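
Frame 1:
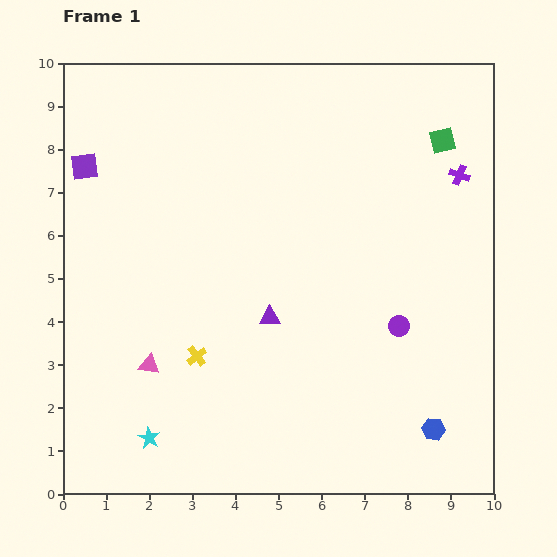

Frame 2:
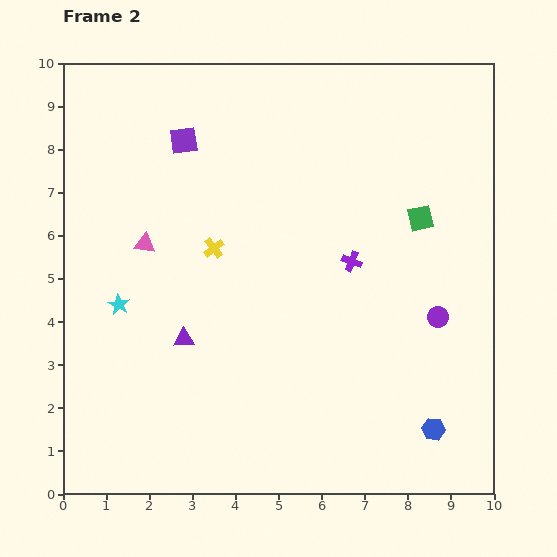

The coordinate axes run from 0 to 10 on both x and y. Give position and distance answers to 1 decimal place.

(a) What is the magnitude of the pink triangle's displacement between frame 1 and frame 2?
2.8

The pink triangle moved from (2.0, 3.0) to (1.9, 5.8), a distance of √(0.1² + 2.8²) ≈ 2.8.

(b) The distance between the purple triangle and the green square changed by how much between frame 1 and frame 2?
+0.5

Distance in frame 1: 5.7. Distance in frame 2: 6.2.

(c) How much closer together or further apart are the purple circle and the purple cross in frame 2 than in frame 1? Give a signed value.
-1.4

Distance in frame 1: 3.8. Distance in frame 2: 2.4.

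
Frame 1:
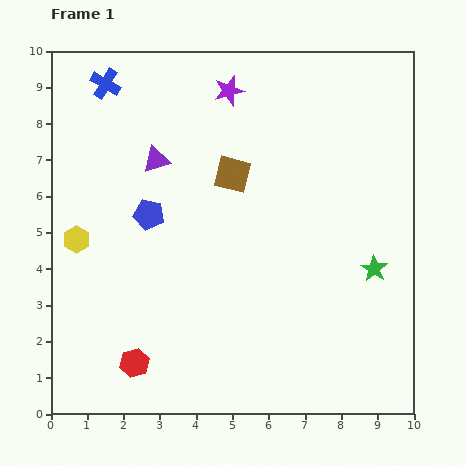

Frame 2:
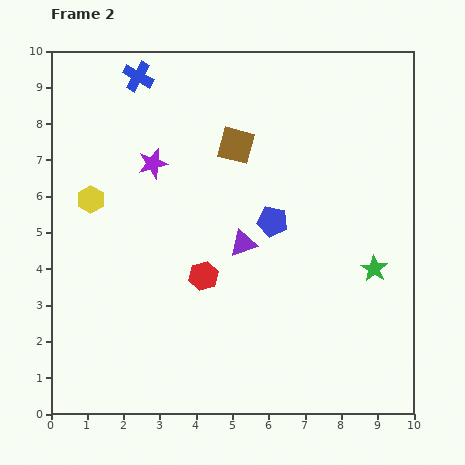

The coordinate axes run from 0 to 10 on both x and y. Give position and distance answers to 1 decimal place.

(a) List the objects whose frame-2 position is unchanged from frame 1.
the green star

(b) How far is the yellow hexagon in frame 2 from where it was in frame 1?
1.2

The yellow hexagon moved from (0.7, 4.8) to (1.1, 5.9), a distance of √(0.4² + 1.1²) ≈ 1.2.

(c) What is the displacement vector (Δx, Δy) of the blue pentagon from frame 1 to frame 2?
(3.4, -0.2)

The blue pentagon was at (2.7, 5.5) in frame 1 and (6.1, 5.3) in frame 2.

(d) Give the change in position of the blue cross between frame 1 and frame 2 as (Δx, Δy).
(0.9, 0.2)

The blue cross was at (1.5, 9.1) in frame 1 and (2.4, 9.3) in frame 2.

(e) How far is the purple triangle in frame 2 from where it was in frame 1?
3.3

The purple triangle moved from (2.9, 7.0) to (5.3, 4.7), a distance of √(2.4² + 2.3²) ≈ 3.3.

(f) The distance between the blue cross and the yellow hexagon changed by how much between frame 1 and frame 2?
-0.8

Distance in frame 1: 4.4. Distance in frame 2: 3.6.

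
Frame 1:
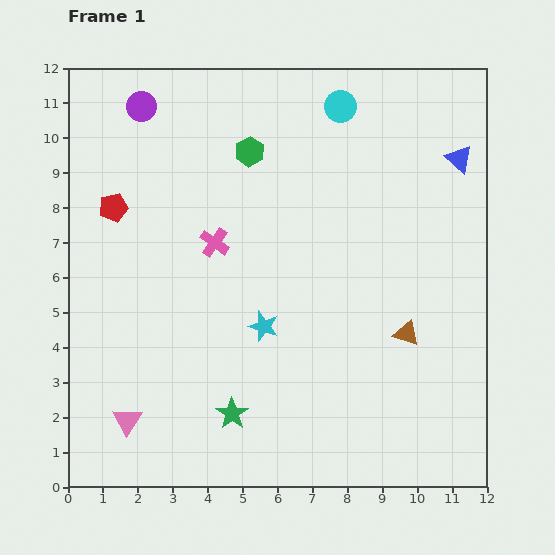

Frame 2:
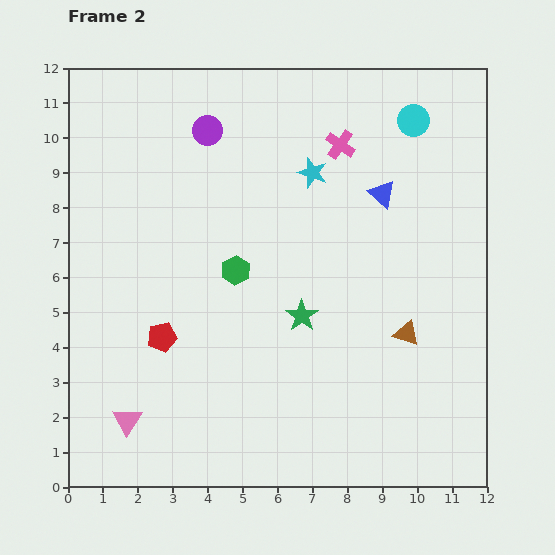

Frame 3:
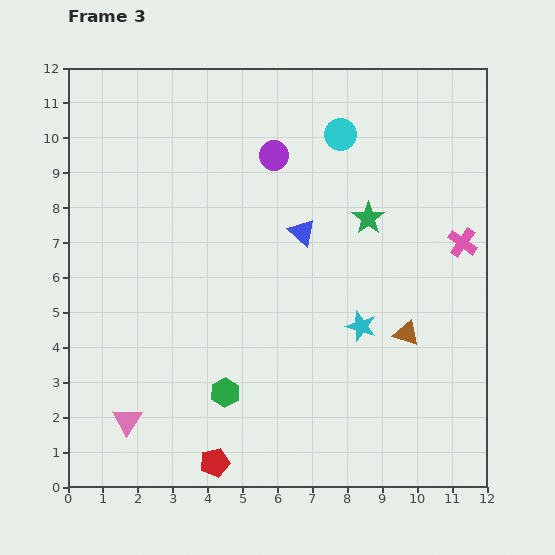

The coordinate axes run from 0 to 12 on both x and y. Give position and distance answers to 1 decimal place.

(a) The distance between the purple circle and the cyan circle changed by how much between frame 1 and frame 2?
+0.2

Distance in frame 1: 5.7. Distance in frame 2: 5.9.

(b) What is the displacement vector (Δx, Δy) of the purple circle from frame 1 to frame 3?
(3.8, -1.4)

The purple circle was at (2.1, 10.9) in frame 1 and (5.9, 9.5) in frame 3.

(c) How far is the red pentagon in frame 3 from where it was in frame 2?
3.9

The red pentagon moved from (2.7, 4.3) to (4.2, 0.7), a distance of √(1.5² + 3.6²) ≈ 3.9.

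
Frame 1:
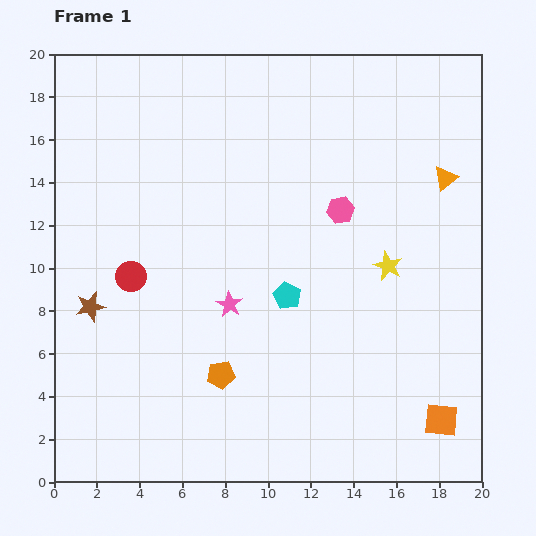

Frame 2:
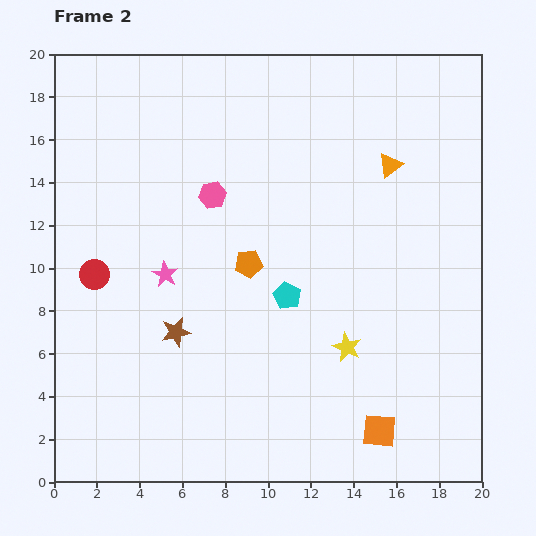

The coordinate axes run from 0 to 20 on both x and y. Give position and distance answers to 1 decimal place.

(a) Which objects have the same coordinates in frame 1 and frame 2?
the cyan pentagon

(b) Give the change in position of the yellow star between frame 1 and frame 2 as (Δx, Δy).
(-1.9, -3.8)

The yellow star was at (15.6, 10.1) in frame 1 and (13.7, 6.3) in frame 2.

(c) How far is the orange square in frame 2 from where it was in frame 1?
2.9

The orange square moved from (18.1, 2.9) to (15.2, 2.4), a distance of √(2.9² + 0.5²) ≈ 2.9.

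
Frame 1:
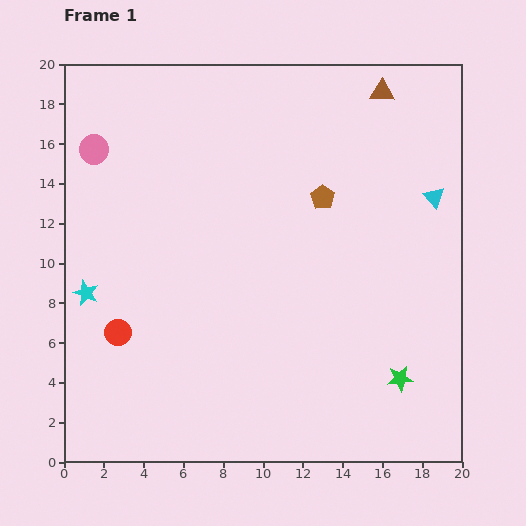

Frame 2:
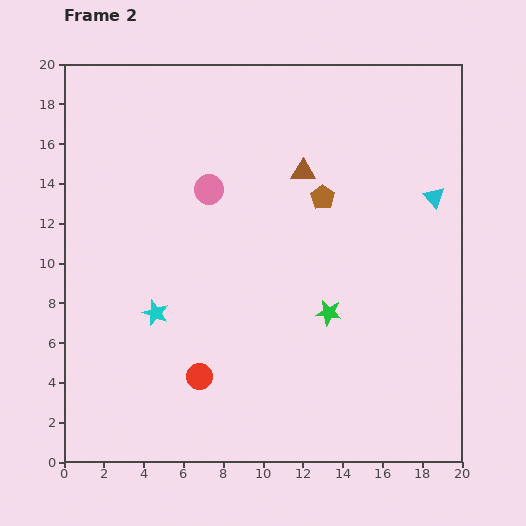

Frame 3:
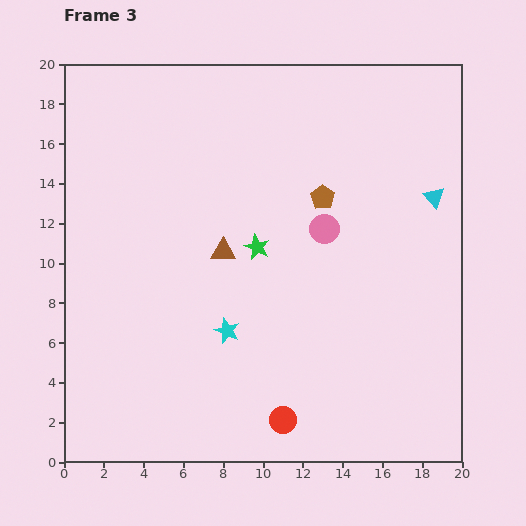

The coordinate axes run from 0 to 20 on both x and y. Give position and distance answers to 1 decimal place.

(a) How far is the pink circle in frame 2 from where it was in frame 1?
6.1

The pink circle moved from (1.5, 15.7) to (7.3, 13.7), a distance of √(5.8² + 2.0²) ≈ 6.1.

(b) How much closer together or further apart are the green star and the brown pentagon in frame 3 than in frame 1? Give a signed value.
-5.8

Distance in frame 1: 9.9. Distance in frame 3: 4.1.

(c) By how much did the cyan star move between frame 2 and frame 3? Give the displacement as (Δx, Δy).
(3.6, -0.9)

The cyan star was at (4.6, 7.5) in frame 2 and (8.2, 6.6) in frame 3.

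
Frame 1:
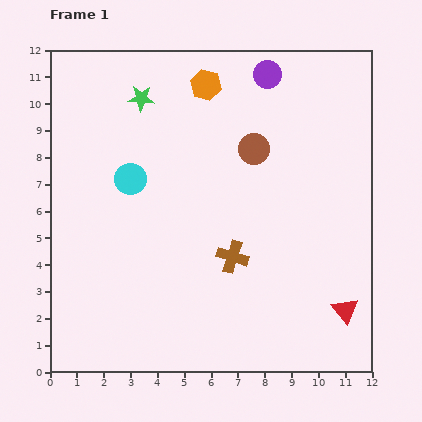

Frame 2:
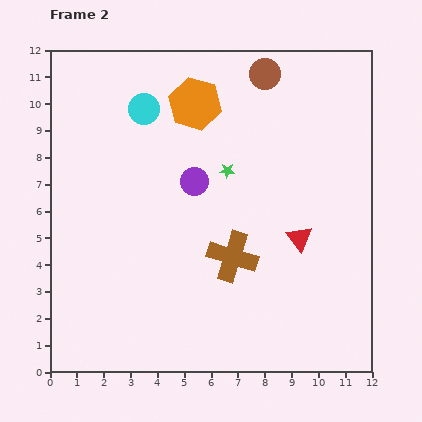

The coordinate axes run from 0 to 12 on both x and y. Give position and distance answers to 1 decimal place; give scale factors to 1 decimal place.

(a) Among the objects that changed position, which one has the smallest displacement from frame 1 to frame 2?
the orange hexagon

(moved 0.8)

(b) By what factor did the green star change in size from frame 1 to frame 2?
0.6×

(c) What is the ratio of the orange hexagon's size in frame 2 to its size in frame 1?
1.7×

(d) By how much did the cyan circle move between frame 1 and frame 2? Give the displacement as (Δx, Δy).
(0.5, 2.6)

The cyan circle was at (3.0, 7.2) in frame 1 and (3.5, 9.8) in frame 2.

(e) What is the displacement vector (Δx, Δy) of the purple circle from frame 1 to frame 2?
(-2.7, -4.0)

The purple circle was at (8.1, 11.1) in frame 1 and (5.4, 7.1) in frame 2.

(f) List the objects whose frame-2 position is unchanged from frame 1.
the brown cross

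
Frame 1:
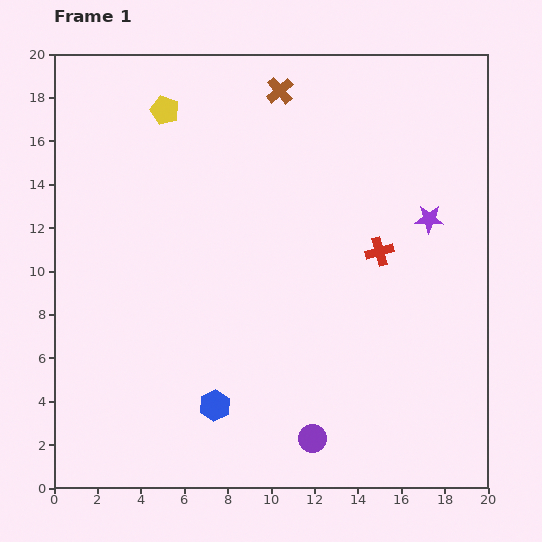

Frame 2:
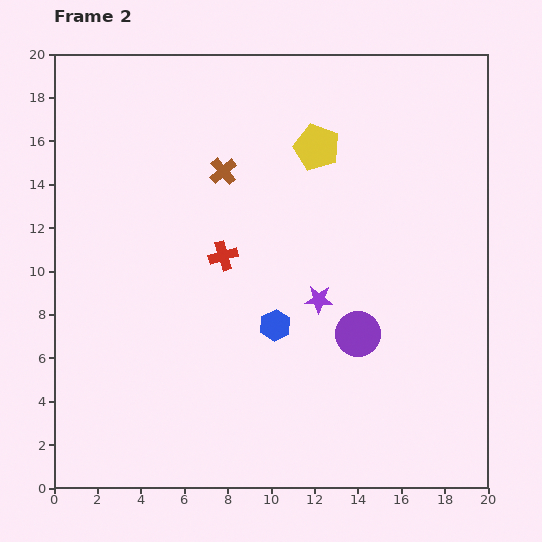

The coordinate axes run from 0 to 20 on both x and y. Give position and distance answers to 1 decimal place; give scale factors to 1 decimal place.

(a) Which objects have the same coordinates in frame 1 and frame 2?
none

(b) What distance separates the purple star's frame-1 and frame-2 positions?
6.3

The purple star moved from (17.3, 12.4) to (12.2, 8.7), a distance of √(5.1² + 3.7²) ≈ 6.3.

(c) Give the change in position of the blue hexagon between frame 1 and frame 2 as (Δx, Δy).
(2.8, 3.7)

The blue hexagon was at (7.4, 3.8) in frame 1 and (10.2, 7.5) in frame 2.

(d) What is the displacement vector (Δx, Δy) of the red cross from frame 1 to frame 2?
(-7.2, -0.2)

The red cross was at (15.0, 10.9) in frame 1 and (7.8, 10.7) in frame 2.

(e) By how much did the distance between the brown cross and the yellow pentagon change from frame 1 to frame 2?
-1.0

Distance in frame 1: 5.4. Distance in frame 2: 4.4.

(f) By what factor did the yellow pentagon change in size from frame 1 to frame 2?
1.6×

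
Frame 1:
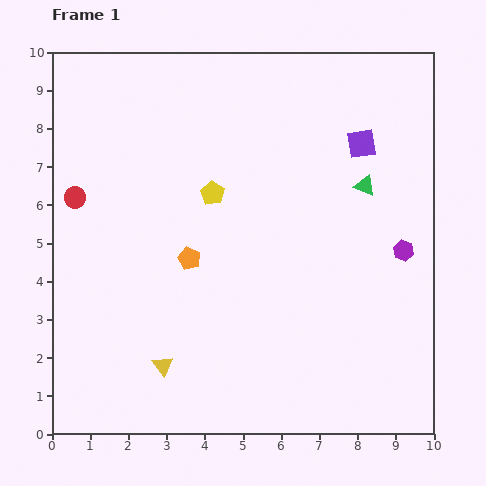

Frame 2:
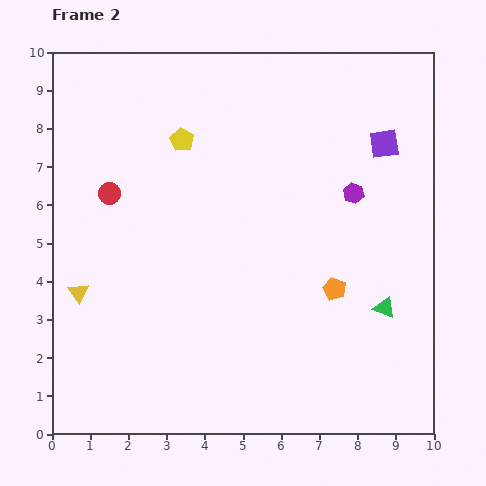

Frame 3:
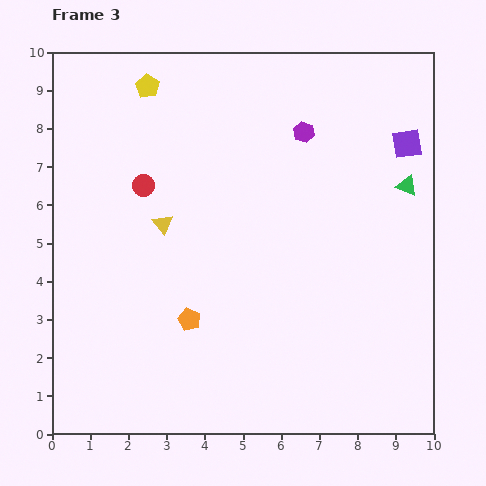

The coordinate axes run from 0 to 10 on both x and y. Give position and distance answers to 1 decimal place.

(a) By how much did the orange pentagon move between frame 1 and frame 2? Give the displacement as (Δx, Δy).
(3.8, -0.8)

The orange pentagon was at (3.6, 4.6) in frame 1 and (7.4, 3.8) in frame 2.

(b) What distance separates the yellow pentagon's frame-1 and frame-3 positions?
3.3

The yellow pentagon moved from (4.2, 6.3) to (2.5, 9.1), a distance of √(1.7² + 2.8²) ≈ 3.3.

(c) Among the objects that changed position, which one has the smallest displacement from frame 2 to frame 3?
the purple square

(moved 0.6)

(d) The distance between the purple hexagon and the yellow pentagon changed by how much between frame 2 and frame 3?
-0.4

Distance in frame 2: 4.7. Distance in frame 3: 4.3.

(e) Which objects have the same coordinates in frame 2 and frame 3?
none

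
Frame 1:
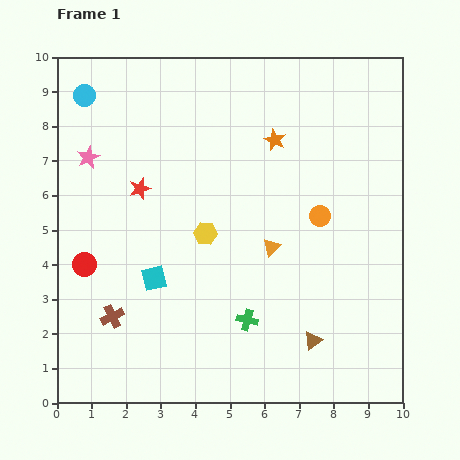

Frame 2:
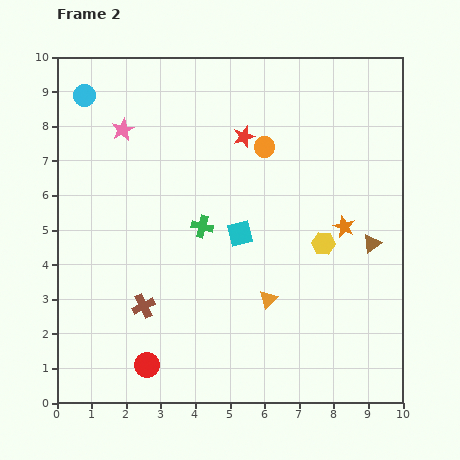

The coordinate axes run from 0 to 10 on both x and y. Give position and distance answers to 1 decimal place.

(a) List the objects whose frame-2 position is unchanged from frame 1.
the cyan circle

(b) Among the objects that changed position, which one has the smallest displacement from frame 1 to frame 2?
the brown cross

(moved 0.9)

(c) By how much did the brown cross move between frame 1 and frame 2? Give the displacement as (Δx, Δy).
(0.9, 0.3)

The brown cross was at (1.6, 2.5) in frame 1 and (2.5, 2.8) in frame 2.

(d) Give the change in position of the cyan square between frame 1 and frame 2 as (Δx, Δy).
(2.5, 1.3)

The cyan square was at (2.8, 3.6) in frame 1 and (5.3, 4.9) in frame 2.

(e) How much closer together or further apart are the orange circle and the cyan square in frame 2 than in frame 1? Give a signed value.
-2.5

Distance in frame 1: 5.1. Distance in frame 2: 2.6.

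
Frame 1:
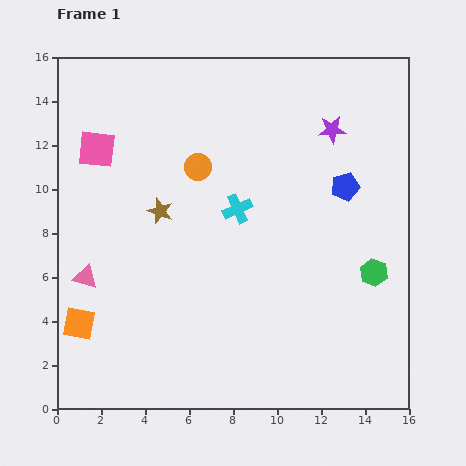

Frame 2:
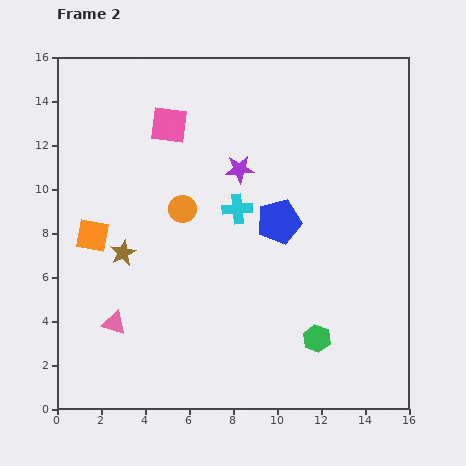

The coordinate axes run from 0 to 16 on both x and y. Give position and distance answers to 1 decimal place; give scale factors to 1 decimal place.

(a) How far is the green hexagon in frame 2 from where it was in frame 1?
4.0

The green hexagon moved from (14.4, 6.2) to (11.8, 3.2), a distance of √(2.6² + 3.0²) ≈ 4.0.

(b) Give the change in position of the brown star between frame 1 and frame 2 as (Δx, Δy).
(-1.7, -1.9)

The brown star was at (4.7, 9.0) in frame 1 and (3.0, 7.1) in frame 2.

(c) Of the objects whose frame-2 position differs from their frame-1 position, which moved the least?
the orange circle

(moved 2.0)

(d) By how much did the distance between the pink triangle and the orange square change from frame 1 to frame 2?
+2.0

Distance in frame 1: 2.1. Distance in frame 2: 4.1.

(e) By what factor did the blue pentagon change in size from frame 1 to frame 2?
1.6×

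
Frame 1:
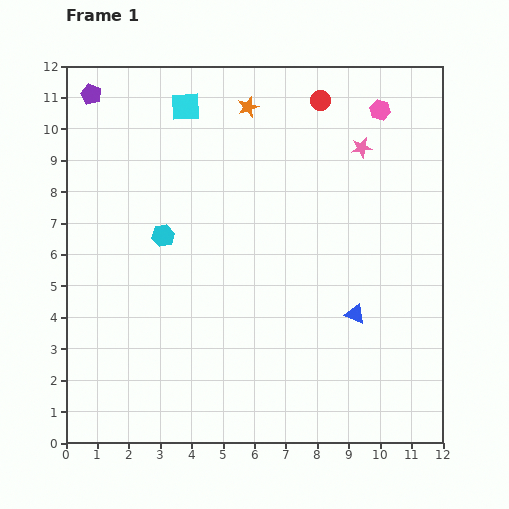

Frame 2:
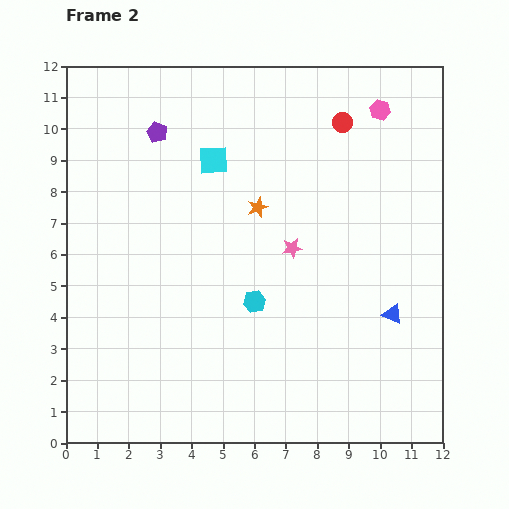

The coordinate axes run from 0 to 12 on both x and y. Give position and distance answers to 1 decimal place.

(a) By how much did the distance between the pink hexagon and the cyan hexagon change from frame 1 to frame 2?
-0.7

Distance in frame 1: 8.0. Distance in frame 2: 7.3.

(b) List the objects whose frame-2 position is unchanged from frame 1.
the pink hexagon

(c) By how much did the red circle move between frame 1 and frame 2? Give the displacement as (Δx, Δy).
(0.7, -0.7)

The red circle was at (8.1, 10.9) in frame 1 and (8.8, 10.2) in frame 2.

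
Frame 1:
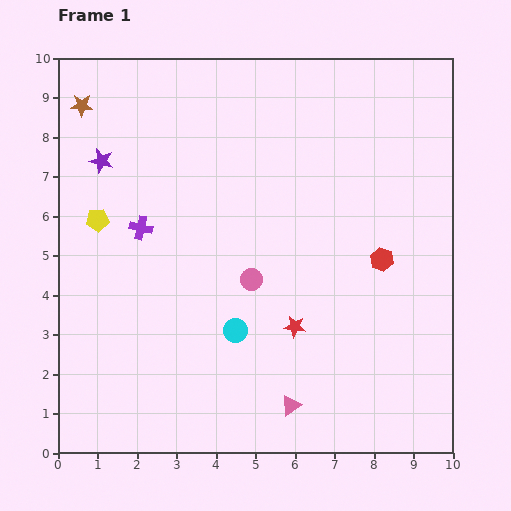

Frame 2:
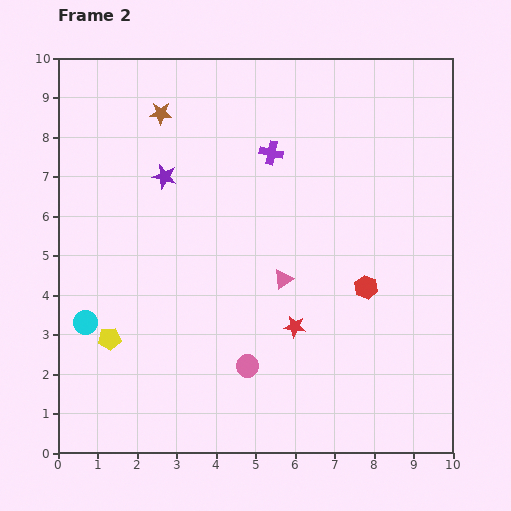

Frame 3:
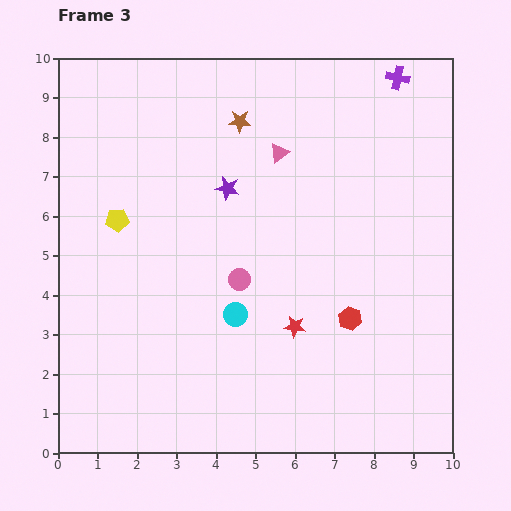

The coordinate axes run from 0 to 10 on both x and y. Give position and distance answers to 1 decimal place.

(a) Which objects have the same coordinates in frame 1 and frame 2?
the red star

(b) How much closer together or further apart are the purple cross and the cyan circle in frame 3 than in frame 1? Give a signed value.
+3.8

Distance in frame 1: 3.5. Distance in frame 3: 7.3.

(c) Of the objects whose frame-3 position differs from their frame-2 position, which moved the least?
the red hexagon

(moved 0.9)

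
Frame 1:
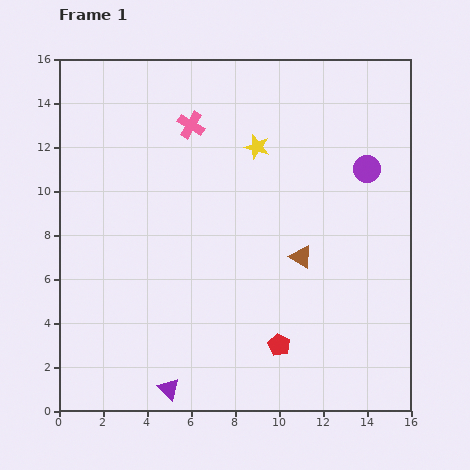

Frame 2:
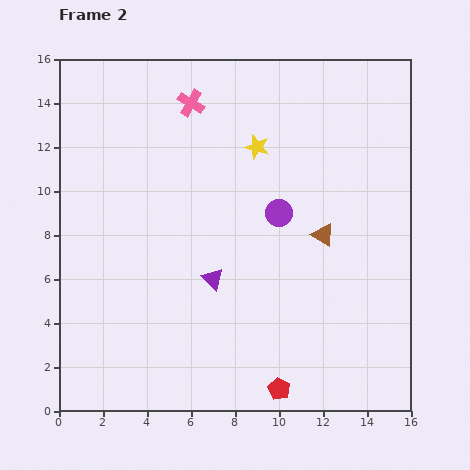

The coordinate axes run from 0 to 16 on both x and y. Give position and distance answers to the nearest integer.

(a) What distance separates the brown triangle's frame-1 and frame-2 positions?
1

The brown triangle moved from (11, 7) to (12, 8), a distance of √(1² + 1²) ≈ 1.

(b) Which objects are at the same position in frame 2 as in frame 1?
the yellow star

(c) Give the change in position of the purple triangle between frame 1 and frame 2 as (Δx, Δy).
(2, 5)

The purple triangle was at (5, 1) in frame 1 and (7, 6) in frame 2.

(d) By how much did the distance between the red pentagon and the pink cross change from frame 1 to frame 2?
+3

Distance in frame 1: 11. Distance in frame 2: 14.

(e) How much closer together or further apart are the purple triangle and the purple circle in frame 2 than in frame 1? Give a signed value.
-9

Distance in frame 1: 13. Distance in frame 2: 4.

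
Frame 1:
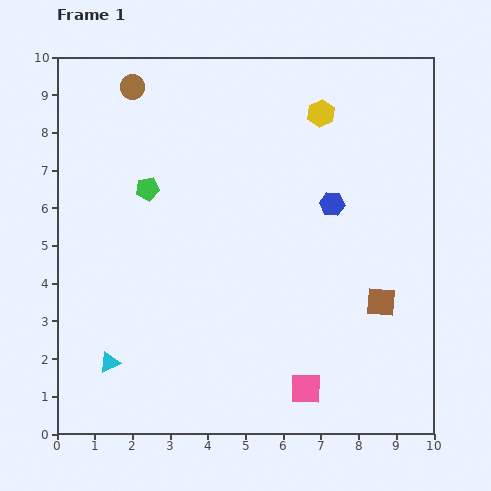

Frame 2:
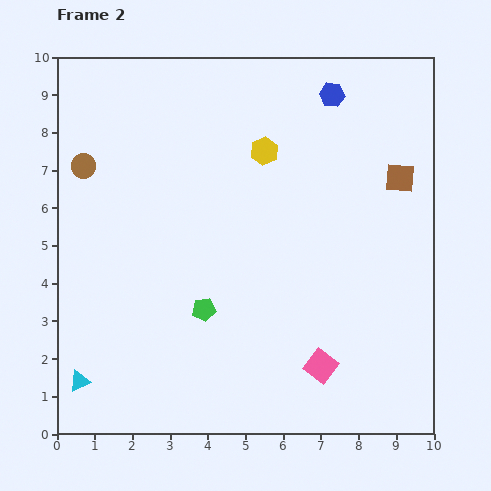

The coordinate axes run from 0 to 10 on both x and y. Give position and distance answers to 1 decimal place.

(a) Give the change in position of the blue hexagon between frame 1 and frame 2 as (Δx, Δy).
(0.0, 2.9)

The blue hexagon was at (7.3, 6.1) in frame 1 and (7.3, 9.0) in frame 2.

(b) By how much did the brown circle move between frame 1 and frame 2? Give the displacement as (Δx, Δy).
(-1.3, -2.1)

The brown circle was at (2.0, 9.2) in frame 1 and (0.7, 7.1) in frame 2.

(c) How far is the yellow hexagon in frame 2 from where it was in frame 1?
1.8

The yellow hexagon moved from (7.0, 8.5) to (5.5, 7.5), a distance of √(1.5² + 1.0²) ≈ 1.8.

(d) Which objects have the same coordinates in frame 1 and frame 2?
none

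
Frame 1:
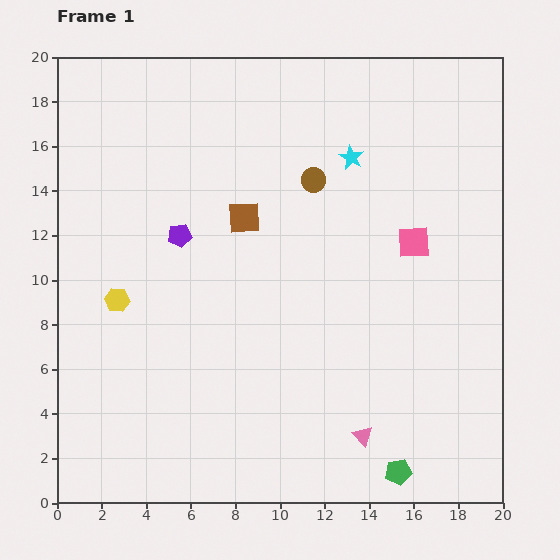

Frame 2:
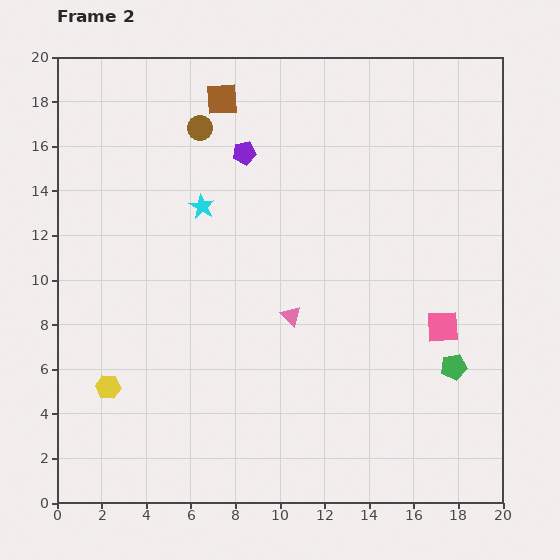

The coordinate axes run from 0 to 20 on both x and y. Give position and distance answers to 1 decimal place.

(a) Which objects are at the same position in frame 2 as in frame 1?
none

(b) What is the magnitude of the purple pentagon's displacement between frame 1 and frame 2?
4.7

The purple pentagon moved from (5.5, 12.0) to (8.4, 15.7), a distance of √(2.9² + 3.7²) ≈ 4.7.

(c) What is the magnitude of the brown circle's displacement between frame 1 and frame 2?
5.6

The brown circle moved from (11.5, 14.5) to (6.4, 16.8), a distance of √(5.1² + 2.3²) ≈ 5.6.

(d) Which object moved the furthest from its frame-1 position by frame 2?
the cyan star

(moved 7.1; next 6.3)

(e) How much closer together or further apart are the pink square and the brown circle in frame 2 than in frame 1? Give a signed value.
+8.8

Distance in frame 1: 5.3. Distance in frame 2: 14.1.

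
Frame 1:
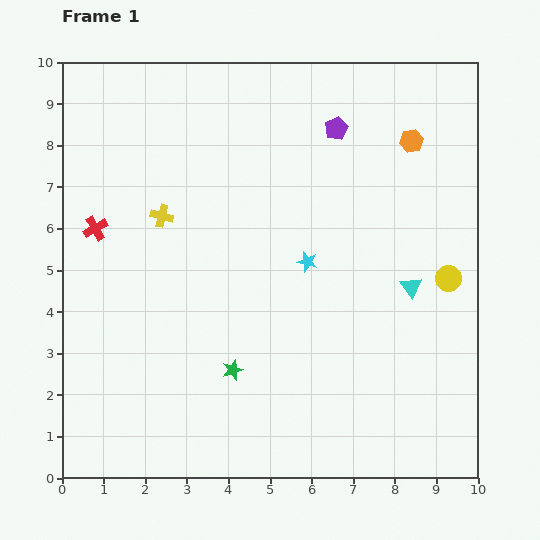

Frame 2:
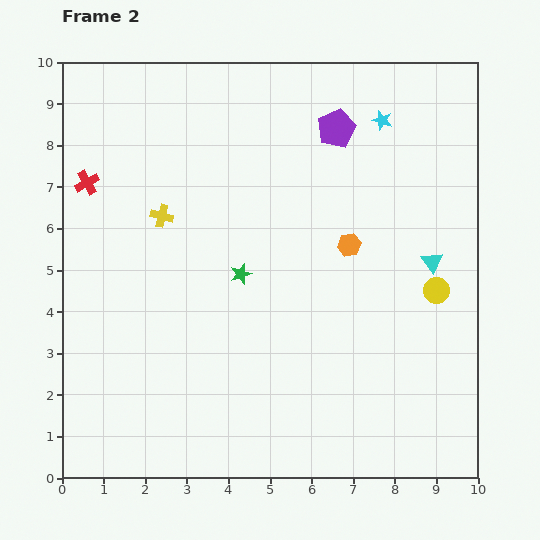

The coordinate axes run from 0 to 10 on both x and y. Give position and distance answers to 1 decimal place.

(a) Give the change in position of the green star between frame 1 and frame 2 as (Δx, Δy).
(0.2, 2.3)

The green star was at (4.1, 2.6) in frame 1 and (4.3, 4.9) in frame 2.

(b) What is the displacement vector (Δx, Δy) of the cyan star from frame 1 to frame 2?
(1.8, 3.4)

The cyan star was at (5.9, 5.2) in frame 1 and (7.7, 8.6) in frame 2.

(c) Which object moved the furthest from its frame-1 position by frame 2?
the cyan star

(moved 3.8; next 2.9)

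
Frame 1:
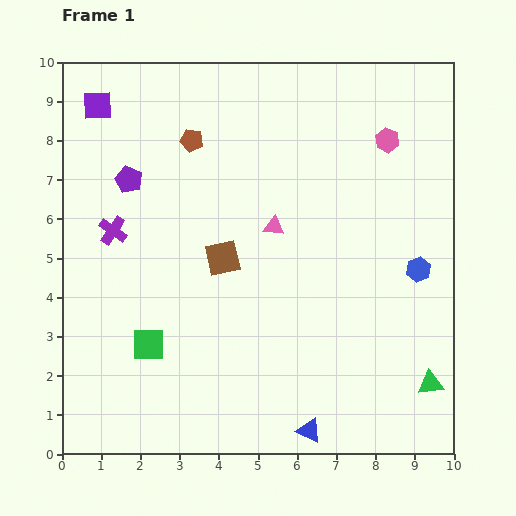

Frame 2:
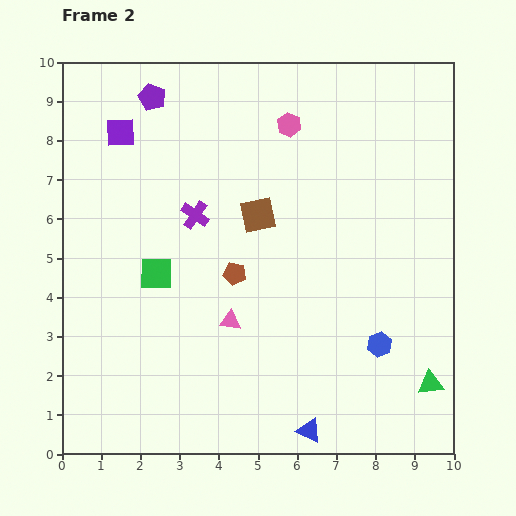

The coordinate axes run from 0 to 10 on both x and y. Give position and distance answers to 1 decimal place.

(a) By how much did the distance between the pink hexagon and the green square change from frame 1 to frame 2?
-2.9

Distance in frame 1: 8.0. Distance in frame 2: 5.1.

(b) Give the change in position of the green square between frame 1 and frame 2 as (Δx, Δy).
(0.2, 1.8)

The green square was at (2.2, 2.8) in frame 1 and (2.4, 4.6) in frame 2.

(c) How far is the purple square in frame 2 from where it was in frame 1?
0.9

The purple square moved from (0.9, 8.9) to (1.5, 8.2), a distance of √(0.6² + 0.7²) ≈ 0.9.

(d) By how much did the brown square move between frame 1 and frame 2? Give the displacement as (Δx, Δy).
(0.9, 1.1)

The brown square was at (4.1, 5.0) in frame 1 and (5.0, 6.1) in frame 2.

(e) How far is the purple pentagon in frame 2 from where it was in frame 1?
2.2

The purple pentagon moved from (1.7, 7.0) to (2.3, 9.1), a distance of √(0.6² + 2.1²) ≈ 2.2.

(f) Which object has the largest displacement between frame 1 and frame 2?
the brown pentagon

(moved 3.6; next 2.6)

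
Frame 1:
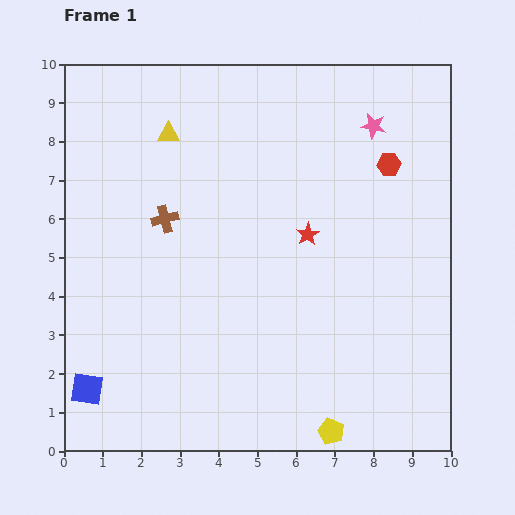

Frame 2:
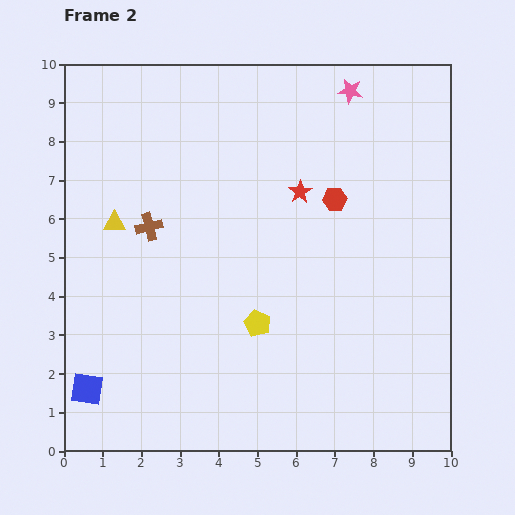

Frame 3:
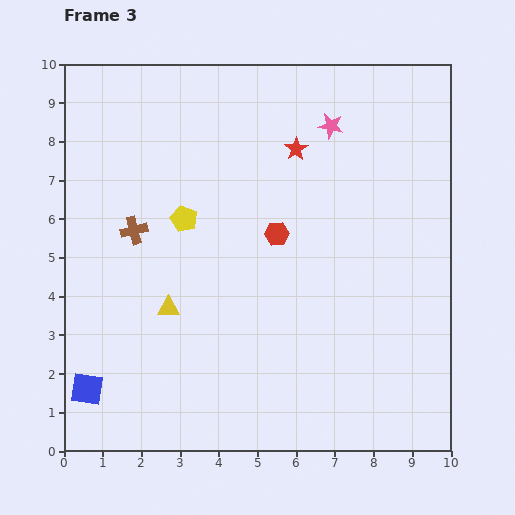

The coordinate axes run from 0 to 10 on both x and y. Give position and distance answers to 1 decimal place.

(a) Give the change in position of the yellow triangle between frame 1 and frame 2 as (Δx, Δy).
(-1.4, -2.3)

The yellow triangle was at (2.7, 8.2) in frame 1 and (1.3, 5.9) in frame 2.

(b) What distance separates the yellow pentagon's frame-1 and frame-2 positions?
3.4

The yellow pentagon moved from (6.9, 0.5) to (5.0, 3.3), a distance of √(1.9² + 2.8²) ≈ 3.4.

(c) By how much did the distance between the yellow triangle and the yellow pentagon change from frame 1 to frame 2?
-4.3

Distance in frame 1: 8.8. Distance in frame 2: 4.5.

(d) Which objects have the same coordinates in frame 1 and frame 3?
the blue square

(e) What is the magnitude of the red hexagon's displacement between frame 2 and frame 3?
1.7

The red hexagon moved from (7.0, 6.5) to (5.5, 5.6), a distance of √(1.5² + 0.9²) ≈ 1.7.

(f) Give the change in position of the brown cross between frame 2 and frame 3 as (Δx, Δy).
(-0.4, -0.1)

The brown cross was at (2.2, 5.8) in frame 2 and (1.8, 5.7) in frame 3.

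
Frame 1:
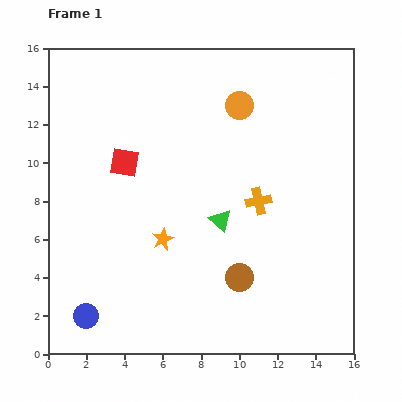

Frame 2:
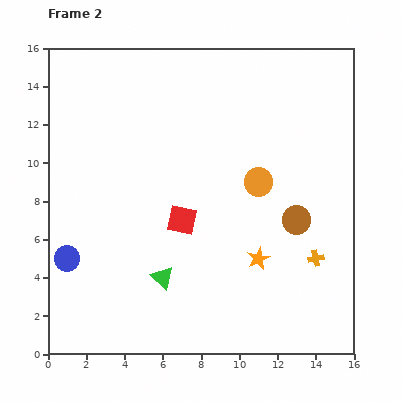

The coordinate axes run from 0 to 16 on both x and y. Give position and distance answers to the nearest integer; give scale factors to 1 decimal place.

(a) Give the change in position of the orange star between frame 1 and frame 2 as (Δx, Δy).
(5, -1)

The orange star was at (6, 6) in frame 1 and (11, 5) in frame 2.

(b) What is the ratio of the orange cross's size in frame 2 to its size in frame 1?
0.6×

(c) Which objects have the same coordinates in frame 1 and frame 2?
none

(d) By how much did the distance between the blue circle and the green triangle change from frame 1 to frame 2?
-4

Distance in frame 1: 9. Distance in frame 2: 5.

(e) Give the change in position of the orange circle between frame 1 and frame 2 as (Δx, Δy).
(1, -4)

The orange circle was at (10, 13) in frame 1 and (11, 9) in frame 2.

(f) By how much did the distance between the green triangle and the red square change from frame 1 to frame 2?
-3

Distance in frame 1: 6. Distance in frame 2: 3.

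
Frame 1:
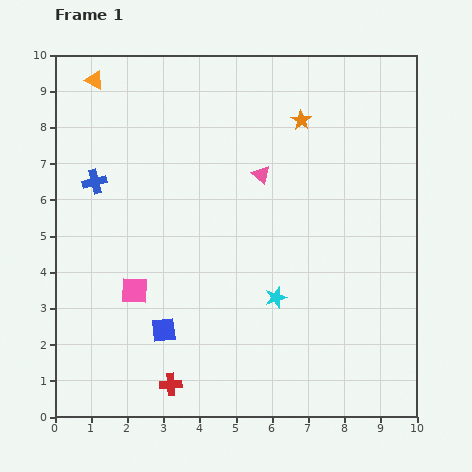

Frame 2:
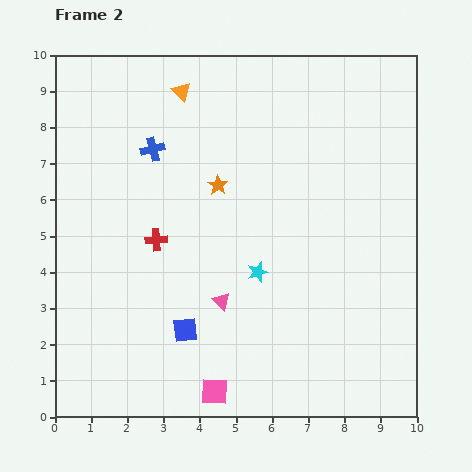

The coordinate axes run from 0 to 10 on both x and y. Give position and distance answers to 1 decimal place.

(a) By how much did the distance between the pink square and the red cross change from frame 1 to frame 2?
+1.7

Distance in frame 1: 2.8. Distance in frame 2: 4.5.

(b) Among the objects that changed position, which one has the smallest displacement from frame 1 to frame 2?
the blue square

(moved 0.6)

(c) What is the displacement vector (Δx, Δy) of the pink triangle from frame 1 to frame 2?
(-1.1, -3.5)

The pink triangle was at (5.7, 6.7) in frame 1 and (4.6, 3.2) in frame 2.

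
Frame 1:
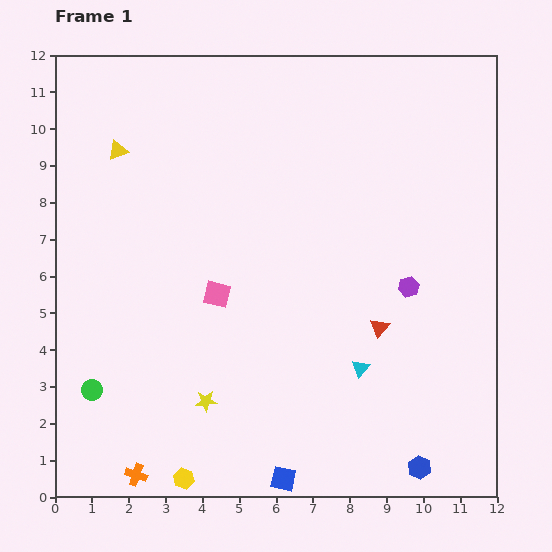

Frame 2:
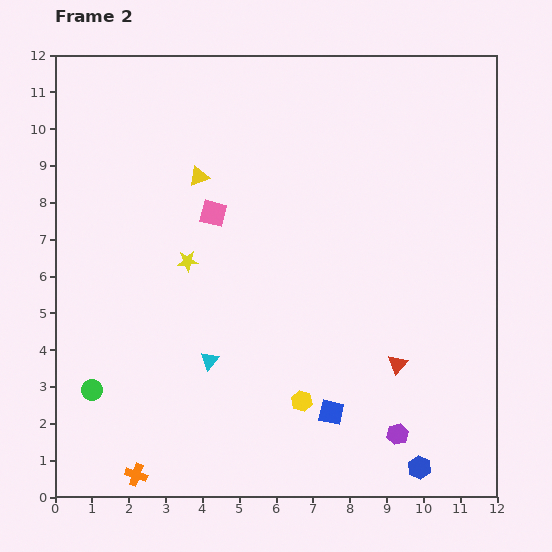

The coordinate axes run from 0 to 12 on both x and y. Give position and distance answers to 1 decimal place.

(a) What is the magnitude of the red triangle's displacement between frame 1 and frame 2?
1.1

The red triangle moved from (8.8, 4.6) to (9.3, 3.6), a distance of √(0.5² + 1.0²) ≈ 1.1.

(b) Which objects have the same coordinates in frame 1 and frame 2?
the green circle, the blue hexagon, the orange cross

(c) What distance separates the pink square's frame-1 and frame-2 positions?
2.2

The pink square moved from (4.4, 5.5) to (4.3, 7.7), a distance of √(0.1² + 2.2²) ≈ 2.2.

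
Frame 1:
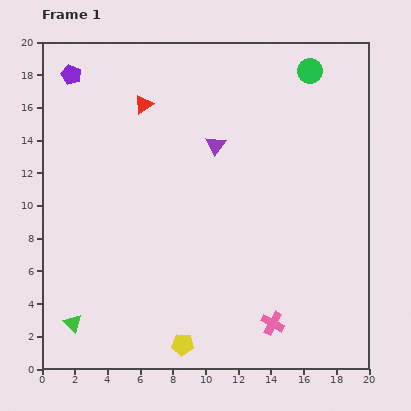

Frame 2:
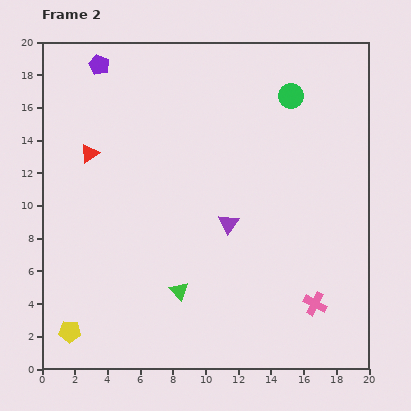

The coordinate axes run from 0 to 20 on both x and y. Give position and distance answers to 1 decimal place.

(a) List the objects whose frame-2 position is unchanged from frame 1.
none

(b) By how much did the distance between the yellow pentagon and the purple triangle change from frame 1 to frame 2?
-0.7

Distance in frame 1: 12.4. Distance in frame 2: 11.7.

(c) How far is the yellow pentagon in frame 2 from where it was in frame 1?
6.9

The yellow pentagon moved from (8.6, 1.5) to (1.7, 2.3), a distance of √(6.9² + 0.8²) ≈ 6.9.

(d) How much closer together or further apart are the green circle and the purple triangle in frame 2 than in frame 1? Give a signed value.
+1.4

Distance in frame 1: 7.3. Distance in frame 2: 8.7.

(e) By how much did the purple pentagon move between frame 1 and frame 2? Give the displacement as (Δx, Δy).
(1.7, 0.6)

The purple pentagon was at (1.8, 18.0) in frame 1 and (3.5, 18.6) in frame 2.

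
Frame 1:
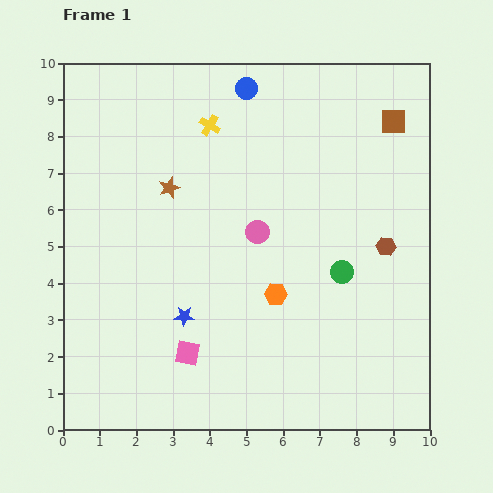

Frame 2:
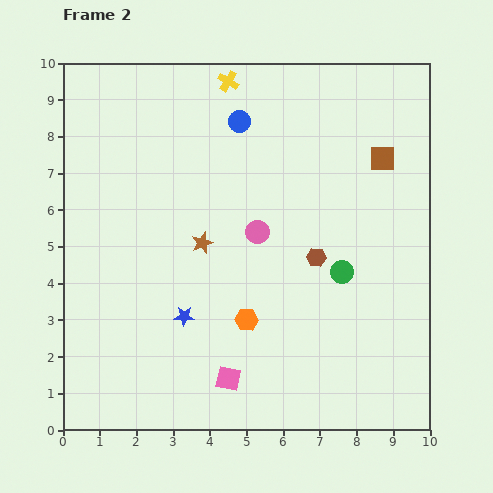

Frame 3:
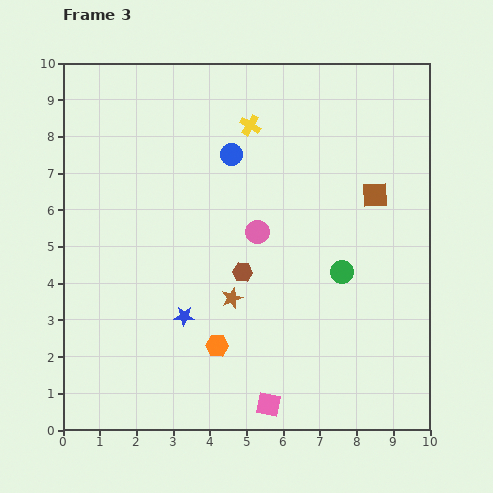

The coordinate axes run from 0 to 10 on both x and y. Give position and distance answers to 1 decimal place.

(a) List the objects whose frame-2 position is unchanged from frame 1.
the blue star, the pink circle, the green circle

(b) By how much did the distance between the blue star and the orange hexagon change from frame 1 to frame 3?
-1.4

Distance in frame 1: 2.6. Distance in frame 3: 1.2.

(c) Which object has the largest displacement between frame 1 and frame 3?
the brown hexagon

(moved 4.0; next 3.4)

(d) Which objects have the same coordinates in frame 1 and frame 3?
the blue star, the pink circle, the green circle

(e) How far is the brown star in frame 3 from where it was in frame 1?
3.4

The brown star moved from (2.9, 6.6) to (4.6, 3.6), a distance of √(1.7² + 3.0²) ≈ 3.4.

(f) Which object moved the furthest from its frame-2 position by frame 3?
the brown hexagon

(moved 2.0; next 1.7)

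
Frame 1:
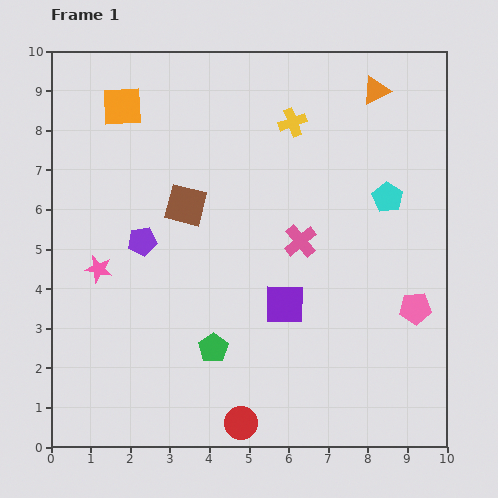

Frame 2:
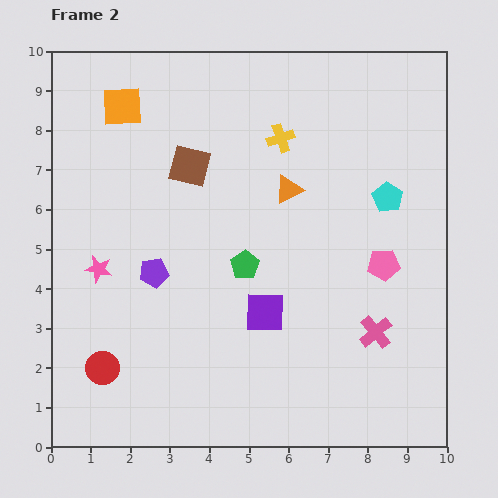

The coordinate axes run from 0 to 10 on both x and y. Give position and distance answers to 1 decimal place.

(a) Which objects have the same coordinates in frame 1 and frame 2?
the cyan pentagon, the orange square, the pink star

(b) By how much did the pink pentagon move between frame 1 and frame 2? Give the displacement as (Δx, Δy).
(-0.8, 1.1)

The pink pentagon was at (9.2, 3.5) in frame 1 and (8.4, 4.6) in frame 2.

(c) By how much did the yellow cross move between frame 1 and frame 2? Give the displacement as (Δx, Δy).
(-0.3, -0.4)

The yellow cross was at (6.1, 8.2) in frame 1 and (5.8, 7.8) in frame 2.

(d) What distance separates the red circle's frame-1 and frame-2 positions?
3.8

The red circle moved from (4.8, 0.6) to (1.3, 2.0), a distance of √(3.5² + 1.4²) ≈ 3.8.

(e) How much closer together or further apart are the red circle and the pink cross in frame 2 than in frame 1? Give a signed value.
+2.2

Distance in frame 1: 4.8. Distance in frame 2: 7.0.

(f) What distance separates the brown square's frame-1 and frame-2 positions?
1.0

The brown square moved from (3.4, 6.1) to (3.5, 7.1), a distance of √(0.1² + 1.0²) ≈ 1.0.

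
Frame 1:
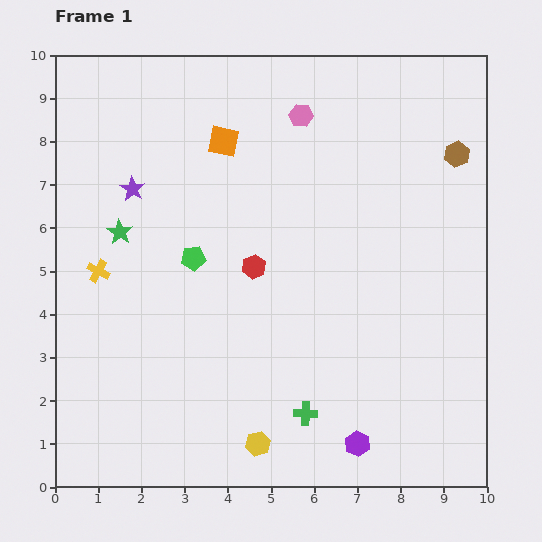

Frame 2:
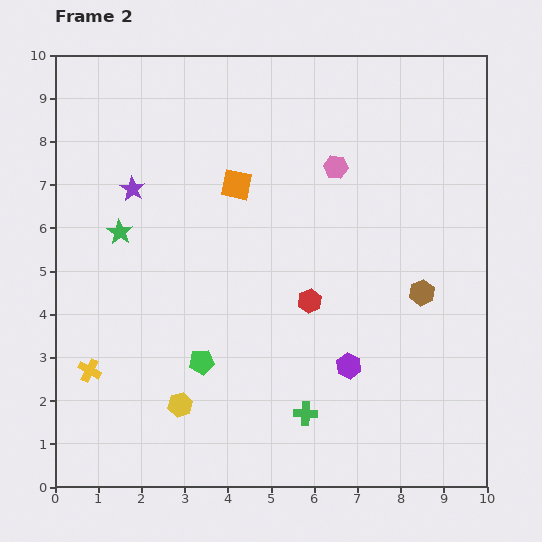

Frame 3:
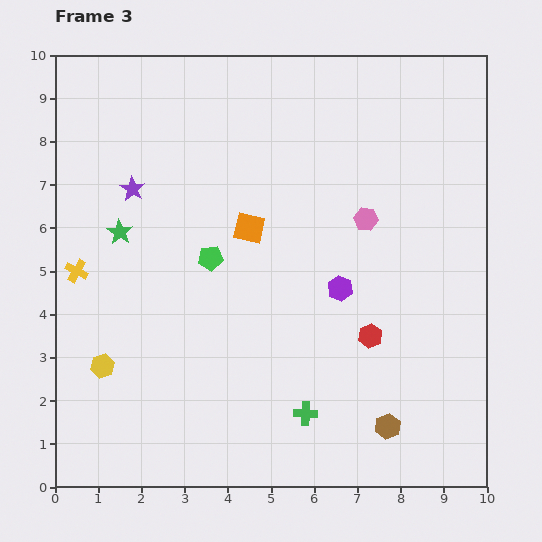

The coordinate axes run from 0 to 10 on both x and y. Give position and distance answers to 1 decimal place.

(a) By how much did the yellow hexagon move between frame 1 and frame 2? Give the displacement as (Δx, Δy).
(-1.8, 0.9)

The yellow hexagon was at (4.7, 1.0) in frame 1 and (2.9, 1.9) in frame 2.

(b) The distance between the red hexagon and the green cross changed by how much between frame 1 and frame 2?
-1.0

Distance in frame 1: 3.6. Distance in frame 2: 2.6.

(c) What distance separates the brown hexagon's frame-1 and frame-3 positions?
6.5

The brown hexagon moved from (9.3, 7.7) to (7.7, 1.4), a distance of √(1.6² + 6.3²) ≈ 6.5.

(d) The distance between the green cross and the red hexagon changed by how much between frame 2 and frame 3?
-0.3

Distance in frame 2: 2.6. Distance in frame 3: 2.3.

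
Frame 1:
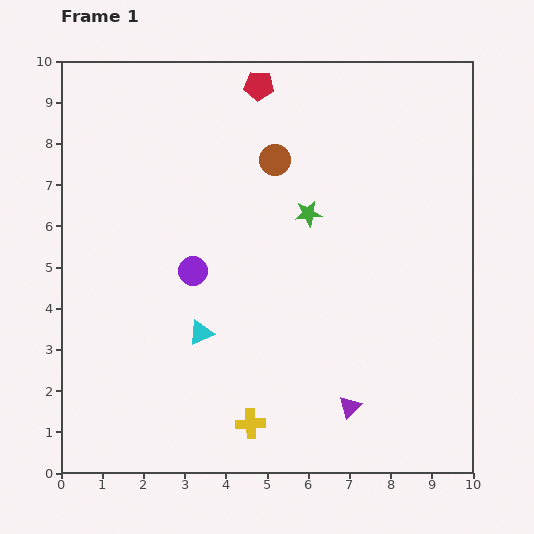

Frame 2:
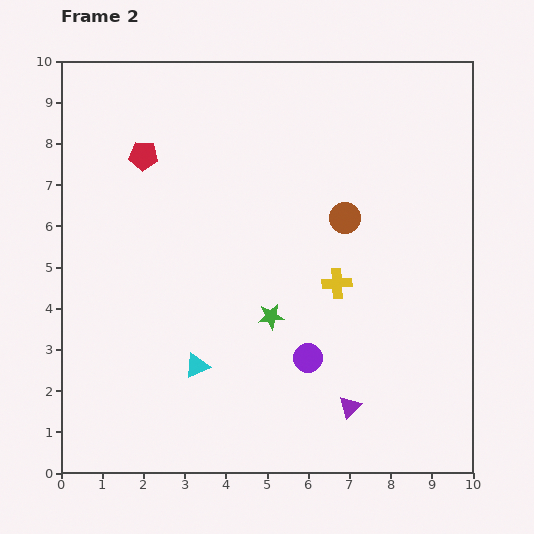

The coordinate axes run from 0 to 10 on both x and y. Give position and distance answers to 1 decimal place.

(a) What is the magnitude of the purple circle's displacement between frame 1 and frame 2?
3.5

The purple circle moved from (3.2, 4.9) to (6.0, 2.8), a distance of √(2.8² + 2.1²) ≈ 3.5.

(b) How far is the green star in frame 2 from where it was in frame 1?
2.7

The green star moved from (6.0, 6.3) to (5.1, 3.8), a distance of √(0.9² + 2.5²) ≈ 2.7.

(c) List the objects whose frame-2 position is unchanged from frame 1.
the purple triangle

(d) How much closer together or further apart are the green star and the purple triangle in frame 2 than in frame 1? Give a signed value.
-1.9

Distance in frame 1: 4.8. Distance in frame 2: 2.9.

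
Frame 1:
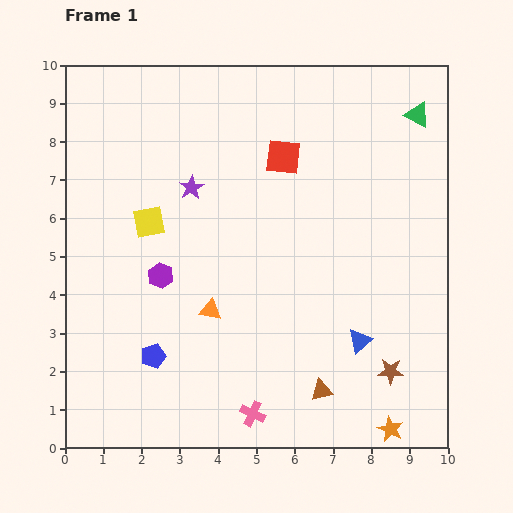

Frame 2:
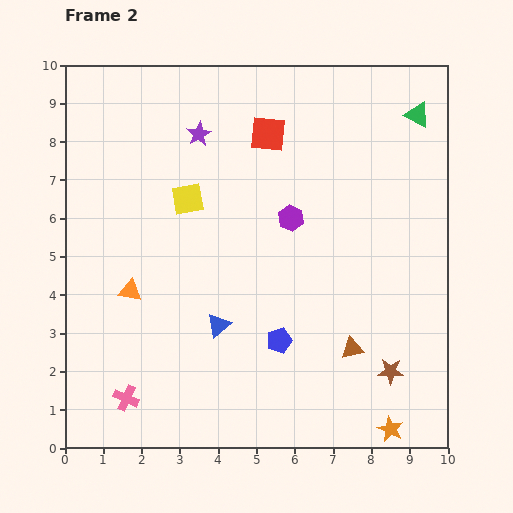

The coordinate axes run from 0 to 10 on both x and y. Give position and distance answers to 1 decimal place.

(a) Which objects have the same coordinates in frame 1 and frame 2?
the green triangle, the orange star, the brown star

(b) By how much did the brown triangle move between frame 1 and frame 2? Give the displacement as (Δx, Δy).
(0.8, 1.1)

The brown triangle was at (6.7, 1.5) in frame 1 and (7.5, 2.6) in frame 2.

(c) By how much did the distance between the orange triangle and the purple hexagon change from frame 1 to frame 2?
+3.0

Distance in frame 1: 1.6. Distance in frame 2: 4.6.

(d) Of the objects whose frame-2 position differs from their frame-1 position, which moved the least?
the red square

(moved 0.7)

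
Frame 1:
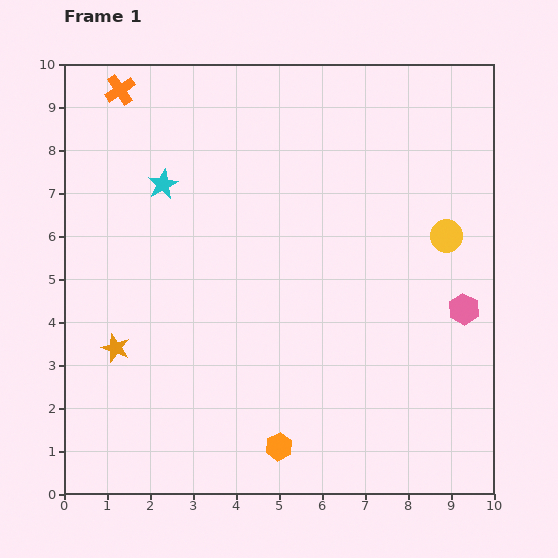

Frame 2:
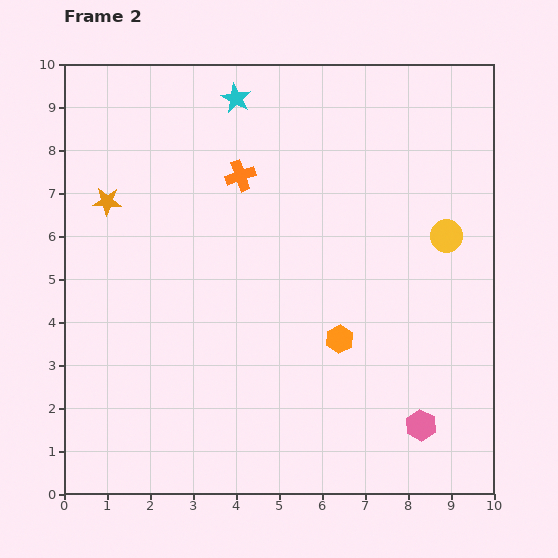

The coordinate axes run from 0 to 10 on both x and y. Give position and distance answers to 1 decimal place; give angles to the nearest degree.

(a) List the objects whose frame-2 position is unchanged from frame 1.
the yellow circle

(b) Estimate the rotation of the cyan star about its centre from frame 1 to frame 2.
16° counter-clockwise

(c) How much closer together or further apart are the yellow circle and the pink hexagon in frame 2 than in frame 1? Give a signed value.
+2.7

Distance in frame 1: 1.7. Distance in frame 2: 4.4.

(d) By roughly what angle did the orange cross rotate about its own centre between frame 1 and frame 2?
15° clockwise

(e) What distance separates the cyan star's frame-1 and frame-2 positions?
2.6

The cyan star moved from (2.3, 7.2) to (4.0, 9.2), a distance of √(1.7² + 2.0²) ≈ 2.6.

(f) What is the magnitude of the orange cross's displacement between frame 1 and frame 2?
3.4

The orange cross moved from (1.3, 9.4) to (4.1, 7.4), a distance of √(2.8² + 2.0²) ≈ 3.4.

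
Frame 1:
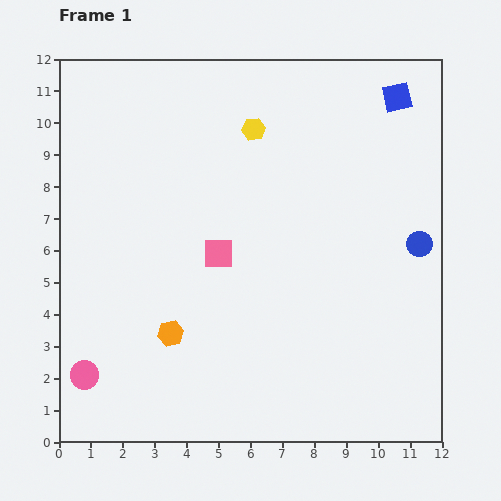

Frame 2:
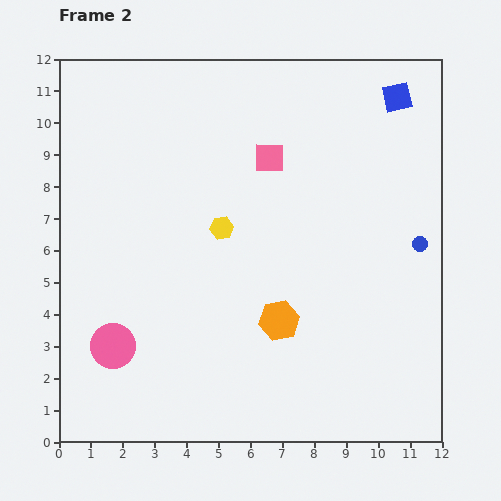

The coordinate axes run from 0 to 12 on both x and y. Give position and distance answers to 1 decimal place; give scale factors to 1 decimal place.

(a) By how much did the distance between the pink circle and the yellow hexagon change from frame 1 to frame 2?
-4.3

Distance in frame 1: 9.3. Distance in frame 2: 5.0.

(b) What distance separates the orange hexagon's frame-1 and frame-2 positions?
3.4

The orange hexagon moved from (3.5, 3.4) to (6.9, 3.8), a distance of √(3.4² + 0.4²) ≈ 3.4.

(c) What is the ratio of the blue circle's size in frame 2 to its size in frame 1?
0.6×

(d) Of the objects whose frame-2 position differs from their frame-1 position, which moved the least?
the pink circle

(moved 1.3)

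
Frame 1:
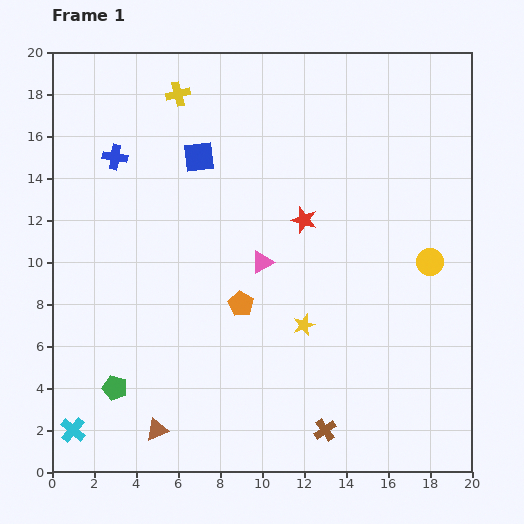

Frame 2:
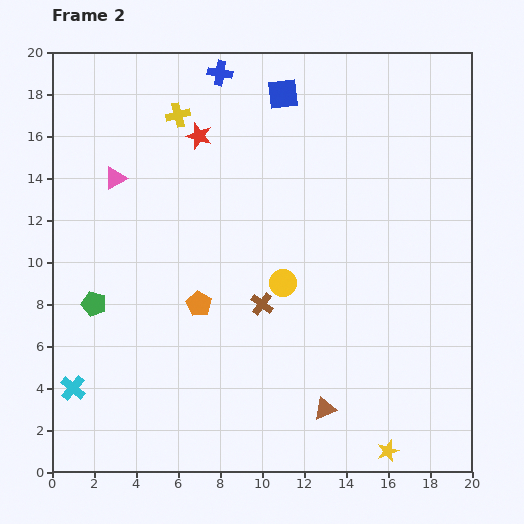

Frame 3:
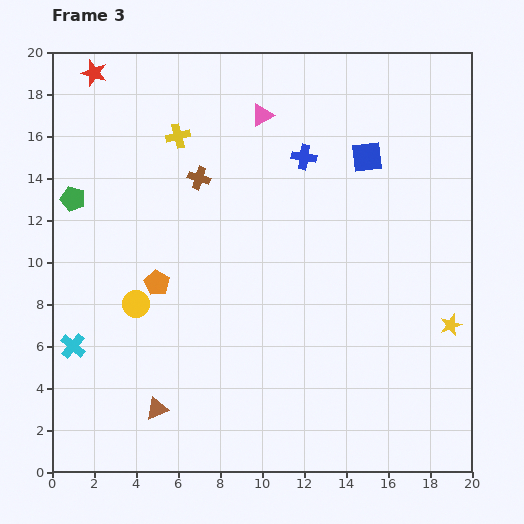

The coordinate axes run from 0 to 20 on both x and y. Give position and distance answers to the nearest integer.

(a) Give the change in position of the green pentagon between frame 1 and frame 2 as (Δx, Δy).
(-1, 4)

The green pentagon was at (3, 4) in frame 1 and (2, 8) in frame 2.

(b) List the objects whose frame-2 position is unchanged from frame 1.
none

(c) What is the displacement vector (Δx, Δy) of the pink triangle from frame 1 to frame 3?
(0, 7)

The pink triangle was at (10, 10) in frame 1 and (10, 17) in frame 3.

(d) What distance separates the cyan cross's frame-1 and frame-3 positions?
4

The cyan cross moved from (1, 2) to (1, 6), a distance of √(0² + 4²) ≈ 4.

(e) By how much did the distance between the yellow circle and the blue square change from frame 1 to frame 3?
+1

Distance in frame 1: 12. Distance in frame 3: 13.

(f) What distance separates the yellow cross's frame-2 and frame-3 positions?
1

The yellow cross moved from (6, 17) to (6, 16), a distance of √(0² + 1²) ≈ 1.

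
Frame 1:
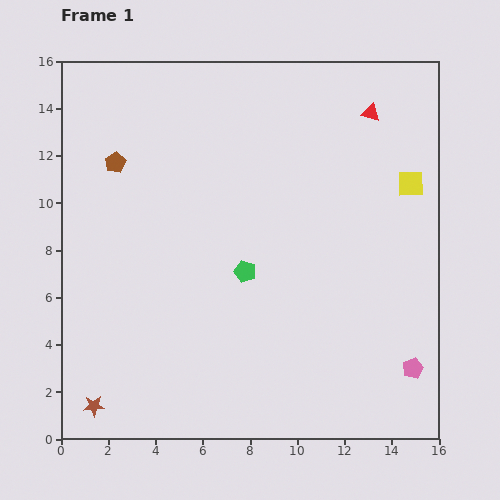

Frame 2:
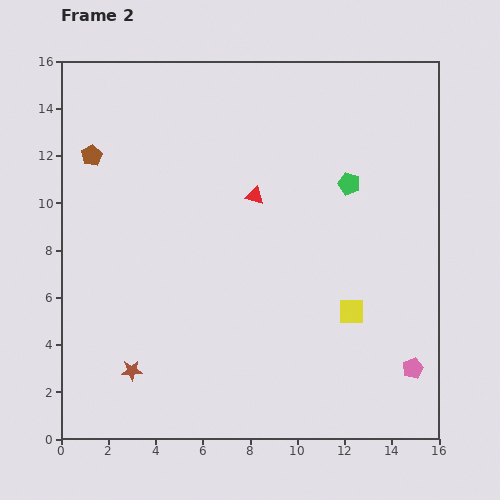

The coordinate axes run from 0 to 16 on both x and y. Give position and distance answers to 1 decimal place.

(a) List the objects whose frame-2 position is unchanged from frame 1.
the pink pentagon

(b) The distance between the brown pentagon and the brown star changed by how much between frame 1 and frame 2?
-1.0

Distance in frame 1: 10.3. Distance in frame 2: 9.3.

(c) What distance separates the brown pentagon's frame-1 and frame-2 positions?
1.0

The brown pentagon moved from (2.3, 11.7) to (1.3, 12.0), a distance of √(1.0² + 0.3²) ≈ 1.0.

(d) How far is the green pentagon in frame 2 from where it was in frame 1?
5.7

The green pentagon moved from (7.8, 7.1) to (12.2, 10.8), a distance of √(4.4² + 3.7²) ≈ 5.7.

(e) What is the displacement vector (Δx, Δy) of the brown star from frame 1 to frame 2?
(1.6, 1.5)

The brown star was at (1.4, 1.4) in frame 1 and (3.0, 2.9) in frame 2.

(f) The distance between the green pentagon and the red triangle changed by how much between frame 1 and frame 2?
-4.5

Distance in frame 1: 8.5. Distance in frame 2: 4.0.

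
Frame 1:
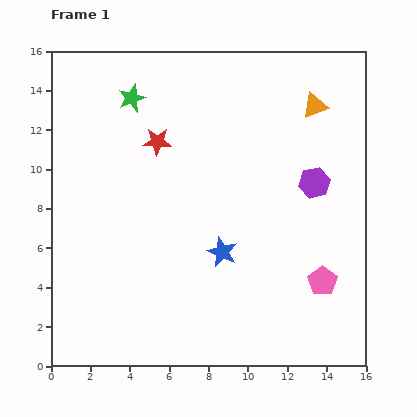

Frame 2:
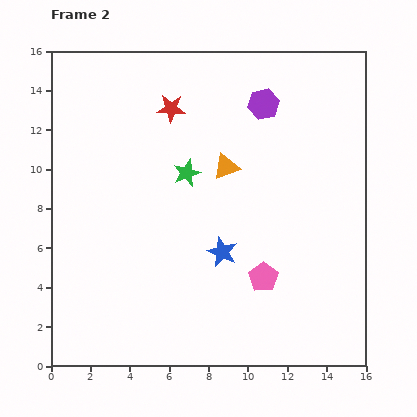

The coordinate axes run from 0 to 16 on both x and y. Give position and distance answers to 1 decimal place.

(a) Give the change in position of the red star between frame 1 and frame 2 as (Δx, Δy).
(0.7, 1.7)

The red star was at (5.4, 11.4) in frame 1 and (6.1, 13.1) in frame 2.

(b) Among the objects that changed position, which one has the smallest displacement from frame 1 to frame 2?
the red star

(moved 1.8)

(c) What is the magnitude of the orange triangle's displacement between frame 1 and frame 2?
5.5

The orange triangle moved from (13.4, 13.2) to (8.9, 10.1), a distance of √(4.5² + 3.1²) ≈ 5.5.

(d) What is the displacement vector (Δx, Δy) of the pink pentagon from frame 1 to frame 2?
(-3.0, 0.2)

The pink pentagon was at (13.8, 4.3) in frame 1 and (10.8, 4.5) in frame 2.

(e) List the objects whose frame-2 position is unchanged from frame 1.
the blue star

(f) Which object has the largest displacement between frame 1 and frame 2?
the orange triangle

(moved 5.5; next 4.8)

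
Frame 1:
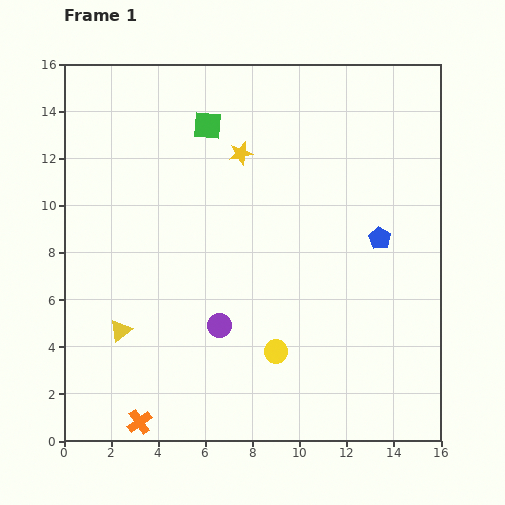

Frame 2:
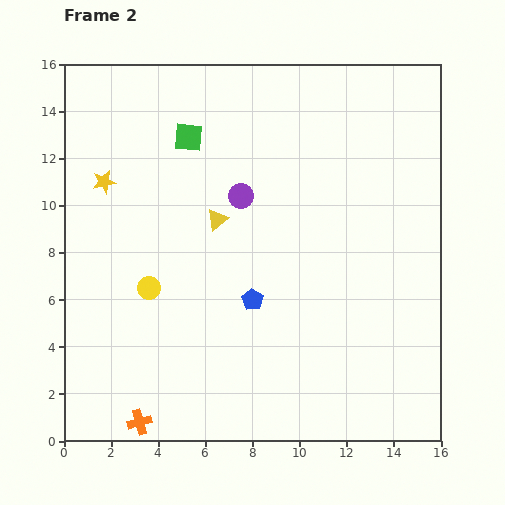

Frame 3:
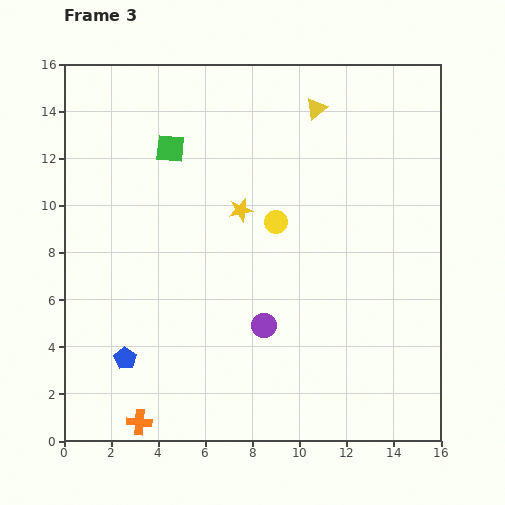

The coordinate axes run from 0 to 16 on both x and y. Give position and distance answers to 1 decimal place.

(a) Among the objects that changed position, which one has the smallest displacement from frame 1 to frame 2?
the green square

(moved 0.9)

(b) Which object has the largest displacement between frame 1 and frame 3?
the yellow triangle

(moved 12.5; next 11.9)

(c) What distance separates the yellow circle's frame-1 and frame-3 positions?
5.5

The yellow circle moved from (9.0, 3.8) to (9.0, 9.3), a distance of √(0.0² + 5.5²) ≈ 5.5.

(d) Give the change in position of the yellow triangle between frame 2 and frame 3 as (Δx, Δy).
(4.2, 4.7)

The yellow triangle was at (6.5, 9.4) in frame 2 and (10.7, 14.1) in frame 3.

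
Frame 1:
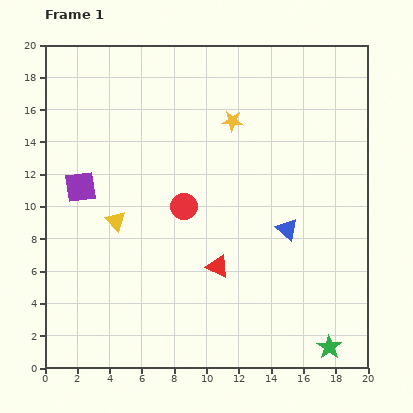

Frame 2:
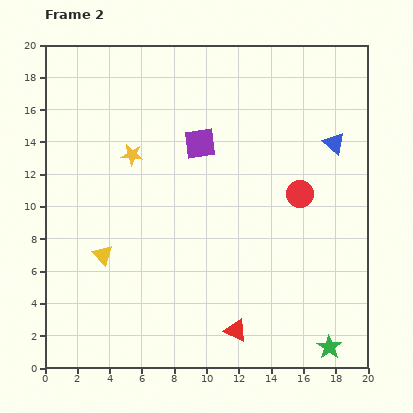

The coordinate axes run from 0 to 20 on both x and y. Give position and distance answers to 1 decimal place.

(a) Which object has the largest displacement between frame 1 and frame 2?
the purple square

(moved 7.9; next 7.2)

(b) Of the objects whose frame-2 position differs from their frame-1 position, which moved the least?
the yellow triangle

(moved 2.2)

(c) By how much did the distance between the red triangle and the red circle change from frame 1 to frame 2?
+5.1

Distance in frame 1: 4.3. Distance in frame 2: 9.4.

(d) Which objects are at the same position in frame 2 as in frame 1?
the green star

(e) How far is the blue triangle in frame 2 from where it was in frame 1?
6.0

The blue triangle moved from (15.0, 8.6) to (17.9, 13.9), a distance of √(2.9² + 5.3²) ≈ 6.0.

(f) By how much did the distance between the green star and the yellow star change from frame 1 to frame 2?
+1.8

Distance in frame 1: 15.2. Distance in frame 2: 17.0.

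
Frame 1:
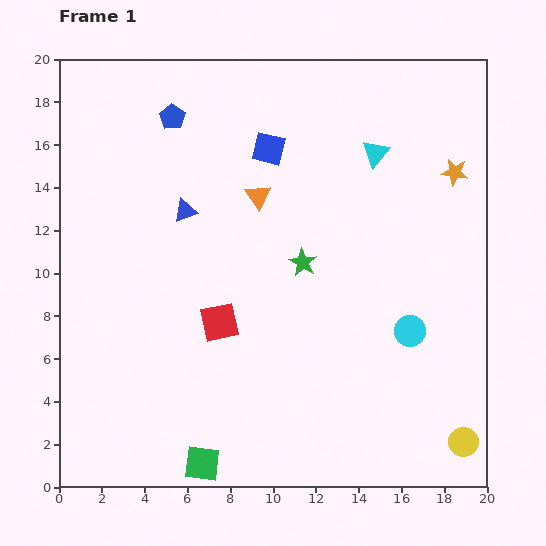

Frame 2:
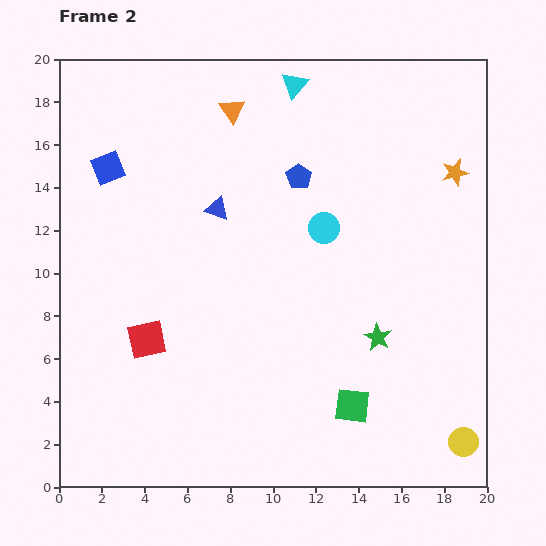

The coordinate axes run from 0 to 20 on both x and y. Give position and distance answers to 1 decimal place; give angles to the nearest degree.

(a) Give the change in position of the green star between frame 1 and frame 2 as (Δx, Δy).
(3.5, -3.5)

The green star was at (11.4, 10.5) in frame 1 and (14.9, 7.0) in frame 2.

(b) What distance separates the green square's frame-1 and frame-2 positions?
7.5

The green square moved from (6.7, 1.1) to (13.7, 3.8), a distance of √(7.0² + 2.7²) ≈ 7.5.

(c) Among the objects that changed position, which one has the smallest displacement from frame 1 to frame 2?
the blue triangle

(moved 1.5)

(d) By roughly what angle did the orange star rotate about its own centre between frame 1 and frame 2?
23° counter-clockwise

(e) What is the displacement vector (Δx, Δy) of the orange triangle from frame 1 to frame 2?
(-1.2, 4.0)

The orange triangle was at (9.3, 13.6) in frame 1 and (8.1, 17.6) in frame 2.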